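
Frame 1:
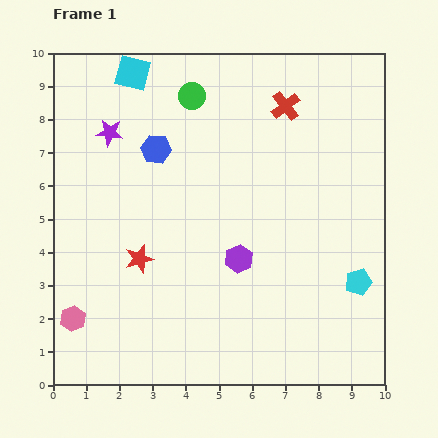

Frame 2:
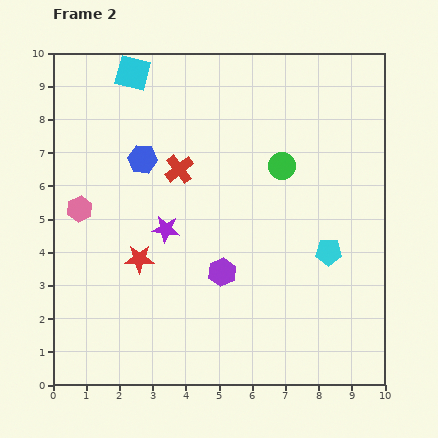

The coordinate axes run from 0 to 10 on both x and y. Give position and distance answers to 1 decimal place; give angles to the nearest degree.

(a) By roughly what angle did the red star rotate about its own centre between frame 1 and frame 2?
16° clockwise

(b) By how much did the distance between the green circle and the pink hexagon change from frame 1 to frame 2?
-1.4

Distance in frame 1: 7.6. Distance in frame 2: 6.2.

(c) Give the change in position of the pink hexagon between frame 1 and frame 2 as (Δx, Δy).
(0.2, 3.3)

The pink hexagon was at (0.6, 2.0) in frame 1 and (0.8, 5.3) in frame 2.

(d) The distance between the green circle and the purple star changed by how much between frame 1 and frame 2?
+1.3

Distance in frame 1: 2.7. Distance in frame 2: 4.0.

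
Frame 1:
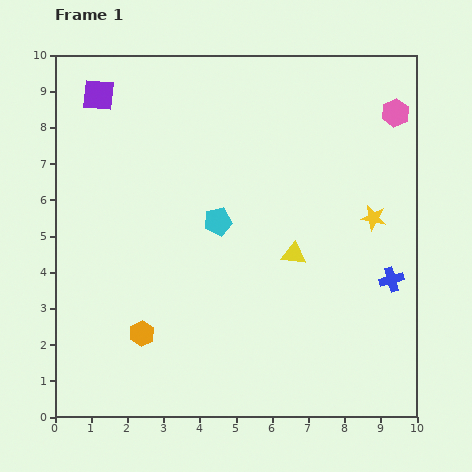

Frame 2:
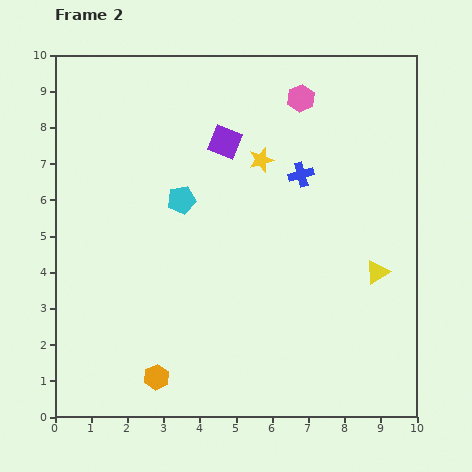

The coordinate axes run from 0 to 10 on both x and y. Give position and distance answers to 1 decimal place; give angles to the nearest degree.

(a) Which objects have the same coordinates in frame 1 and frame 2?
none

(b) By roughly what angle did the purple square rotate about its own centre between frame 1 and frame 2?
16° clockwise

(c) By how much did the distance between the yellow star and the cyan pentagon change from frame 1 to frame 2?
-1.8

Distance in frame 1: 4.3. Distance in frame 2: 2.5.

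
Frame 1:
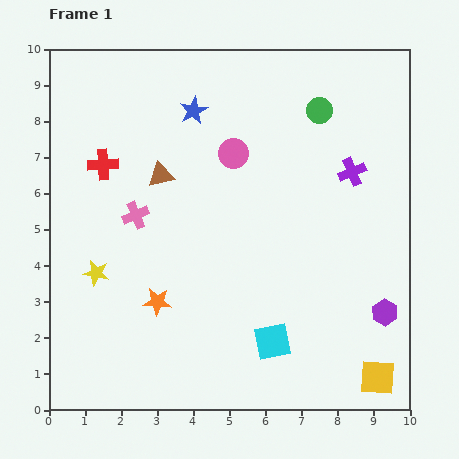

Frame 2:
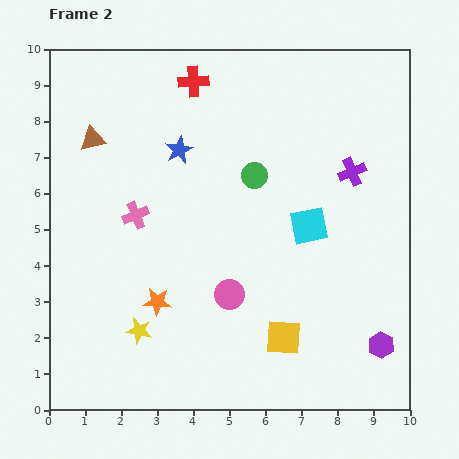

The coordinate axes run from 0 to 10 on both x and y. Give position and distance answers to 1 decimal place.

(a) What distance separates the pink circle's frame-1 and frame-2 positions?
3.9

The pink circle moved from (5.1, 7.1) to (5.0, 3.2), a distance of √(0.1² + 3.9²) ≈ 3.9.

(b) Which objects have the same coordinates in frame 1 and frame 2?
the pink cross, the orange star, the purple cross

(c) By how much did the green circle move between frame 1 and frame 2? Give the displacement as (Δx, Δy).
(-1.8, -1.8)

The green circle was at (7.5, 8.3) in frame 1 and (5.7, 6.5) in frame 2.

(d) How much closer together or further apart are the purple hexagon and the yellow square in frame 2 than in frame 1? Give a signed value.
+0.9

Distance in frame 1: 1.8. Distance in frame 2: 2.7.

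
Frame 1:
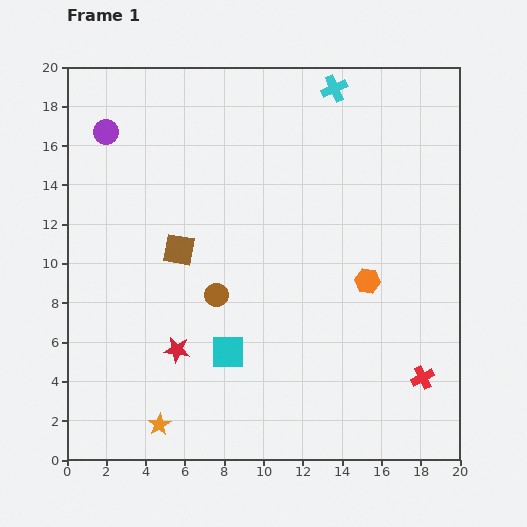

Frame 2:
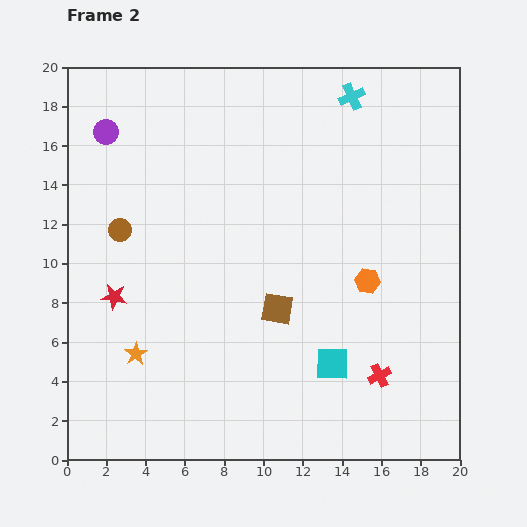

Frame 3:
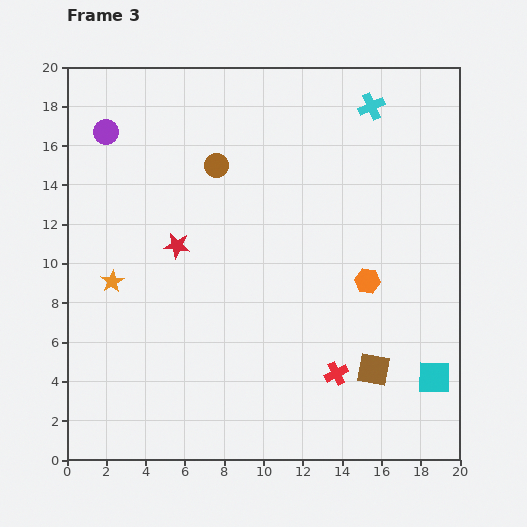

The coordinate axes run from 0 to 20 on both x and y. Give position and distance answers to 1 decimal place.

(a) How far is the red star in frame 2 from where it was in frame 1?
4.2

The red star moved from (5.6, 5.6) to (2.4, 8.3), a distance of √(3.2² + 2.7²) ≈ 4.2.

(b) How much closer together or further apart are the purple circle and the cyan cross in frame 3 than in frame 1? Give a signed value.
+1.8

Distance in frame 1: 11.8. Distance in frame 3: 13.6.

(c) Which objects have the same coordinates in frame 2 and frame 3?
the purple circle, the orange hexagon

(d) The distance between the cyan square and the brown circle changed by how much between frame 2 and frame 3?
+2.7

Distance in frame 2: 12.8. Distance in frame 3: 15.5.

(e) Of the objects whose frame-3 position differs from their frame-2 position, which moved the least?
the cyan cross

(moved 1.1)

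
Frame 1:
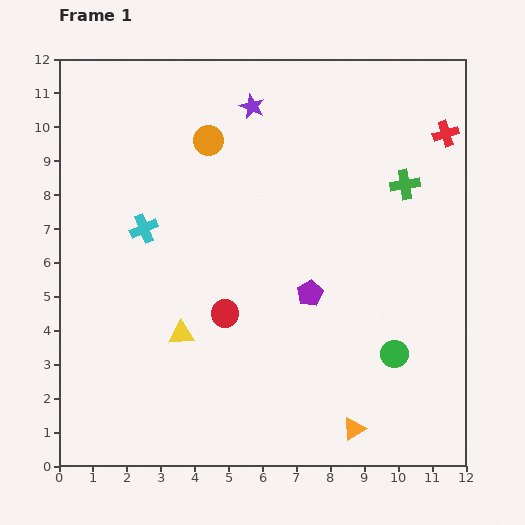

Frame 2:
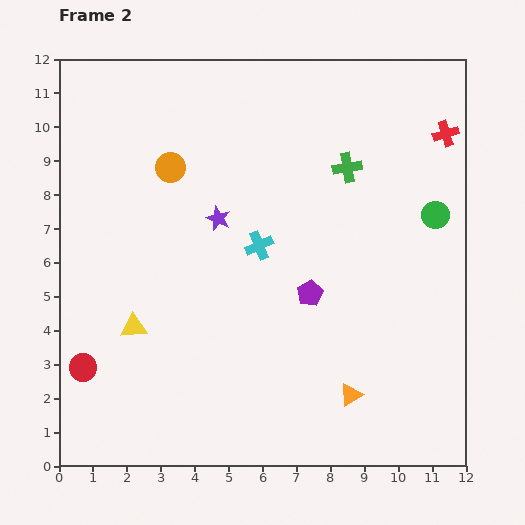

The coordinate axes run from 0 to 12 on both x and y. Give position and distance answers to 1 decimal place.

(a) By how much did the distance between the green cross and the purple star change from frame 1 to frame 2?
-1.0

Distance in frame 1: 5.1. Distance in frame 2: 4.1.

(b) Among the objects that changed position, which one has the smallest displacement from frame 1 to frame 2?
the orange triangle

(moved 1.0)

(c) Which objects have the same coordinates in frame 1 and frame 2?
the purple pentagon, the red cross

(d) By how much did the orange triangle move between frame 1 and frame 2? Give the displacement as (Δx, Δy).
(-0.1, 1.0)

The orange triangle was at (8.7, 1.1) in frame 1 and (8.6, 2.1) in frame 2.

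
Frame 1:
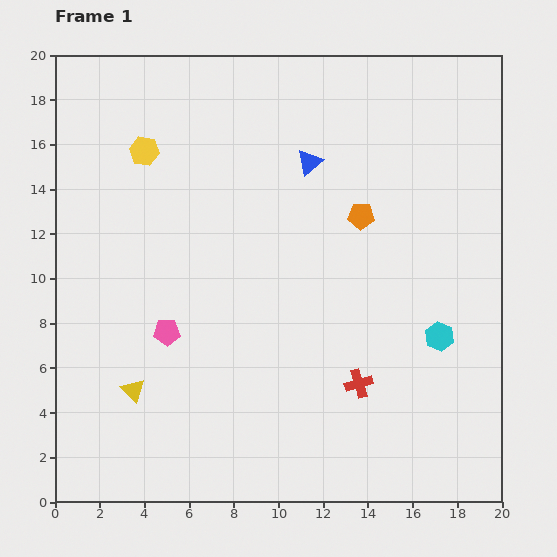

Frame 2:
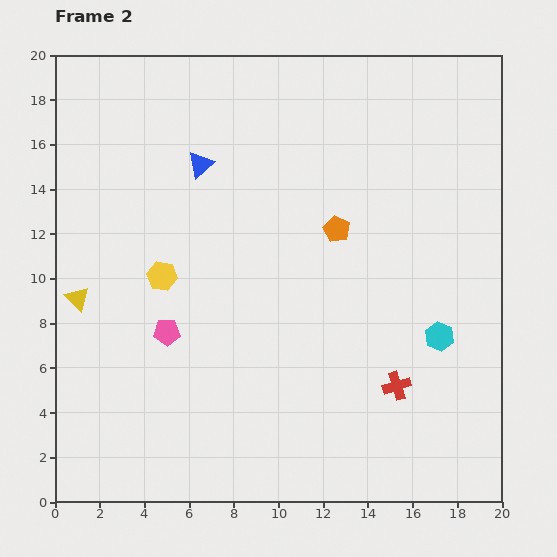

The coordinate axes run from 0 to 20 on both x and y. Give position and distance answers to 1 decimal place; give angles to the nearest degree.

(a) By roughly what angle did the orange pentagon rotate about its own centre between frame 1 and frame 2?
26° clockwise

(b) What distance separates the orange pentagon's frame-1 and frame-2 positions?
1.3

The orange pentagon moved from (13.7, 12.8) to (12.6, 12.2), a distance of √(1.1² + 0.6²) ≈ 1.3.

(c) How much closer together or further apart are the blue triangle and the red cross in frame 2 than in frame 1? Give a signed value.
+3.1

Distance in frame 1: 10.1. Distance in frame 2: 13.2.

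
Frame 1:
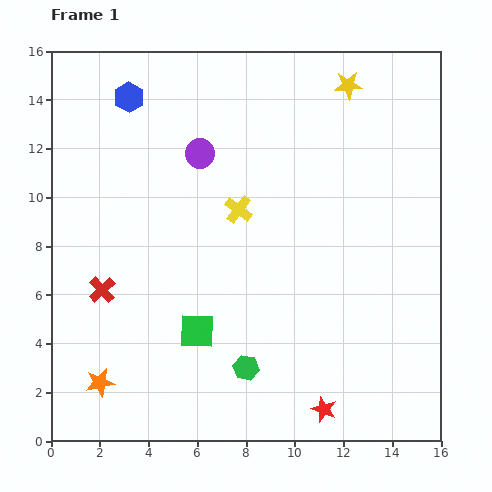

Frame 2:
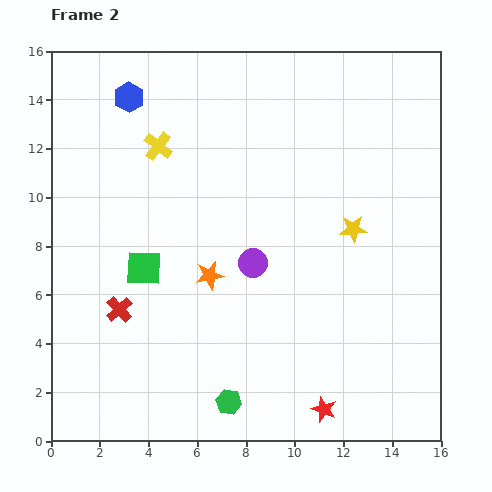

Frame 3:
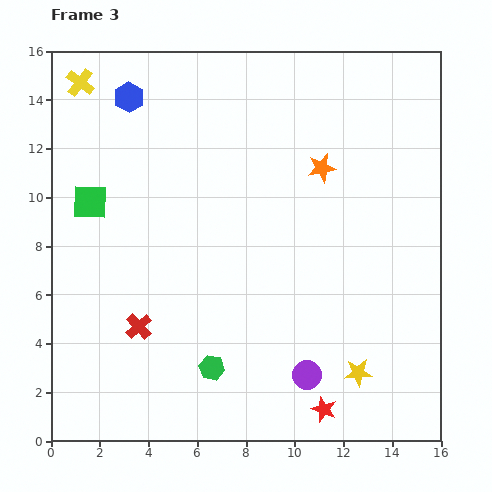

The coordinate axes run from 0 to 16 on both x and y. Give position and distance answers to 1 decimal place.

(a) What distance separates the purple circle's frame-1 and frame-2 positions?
5.0

The purple circle moved from (6.1, 11.8) to (8.3, 7.3), a distance of √(2.2² + 4.5²) ≈ 5.0.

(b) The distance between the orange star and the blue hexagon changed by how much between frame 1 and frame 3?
-3.4

Distance in frame 1: 11.8. Distance in frame 3: 8.4.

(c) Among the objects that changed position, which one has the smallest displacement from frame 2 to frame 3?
the red cross

(moved 1.1)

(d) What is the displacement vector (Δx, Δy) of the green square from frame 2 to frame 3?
(-2.2, 2.7)

The green square was at (3.8, 7.1) in frame 2 and (1.6, 9.8) in frame 3.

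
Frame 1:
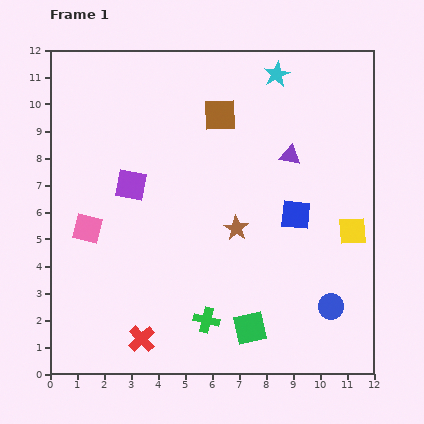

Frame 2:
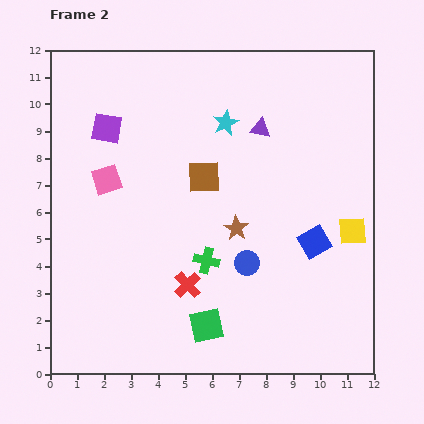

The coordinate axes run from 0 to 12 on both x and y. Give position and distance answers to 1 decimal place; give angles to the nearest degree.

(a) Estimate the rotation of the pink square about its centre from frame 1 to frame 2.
32° counter-clockwise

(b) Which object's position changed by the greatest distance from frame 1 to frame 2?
the blue circle

(moved 3.5; next 2.6)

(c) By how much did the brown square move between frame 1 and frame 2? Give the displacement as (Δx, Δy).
(-0.6, -2.3)

The brown square was at (6.3, 9.6) in frame 1 and (5.7, 7.3) in frame 2.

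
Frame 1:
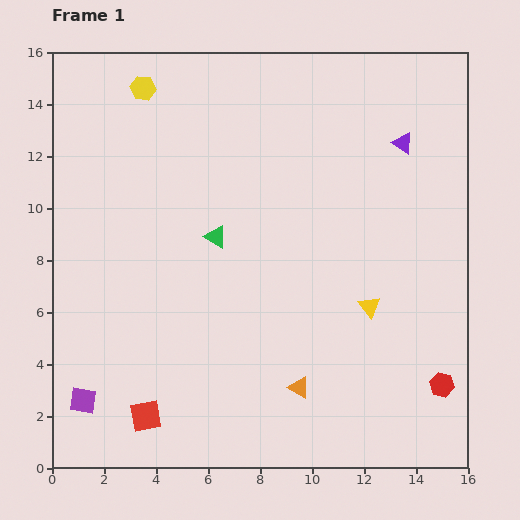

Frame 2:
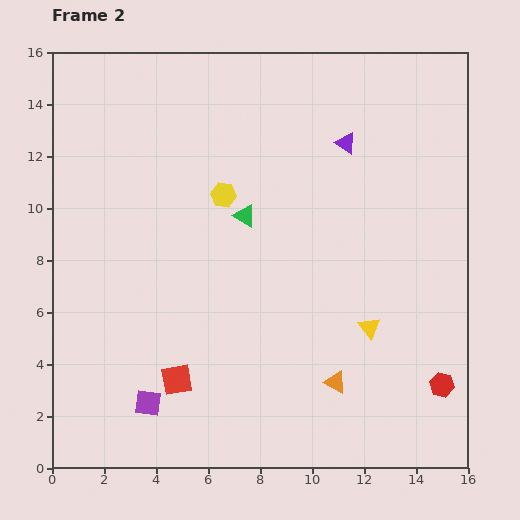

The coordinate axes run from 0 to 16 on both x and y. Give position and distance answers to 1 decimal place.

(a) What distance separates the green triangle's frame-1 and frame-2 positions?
1.4

The green triangle moved from (6.3, 8.9) to (7.4, 9.7), a distance of √(1.1² + 0.8²) ≈ 1.4.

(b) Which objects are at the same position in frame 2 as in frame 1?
the red hexagon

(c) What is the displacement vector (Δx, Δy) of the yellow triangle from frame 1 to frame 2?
(0.0, -0.8)

The yellow triangle was at (12.2, 6.2) in frame 1 and (12.2, 5.4) in frame 2.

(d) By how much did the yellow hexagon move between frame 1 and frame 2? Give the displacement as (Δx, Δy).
(3.1, -4.1)

The yellow hexagon was at (3.5, 14.6) in frame 1 and (6.6, 10.5) in frame 2.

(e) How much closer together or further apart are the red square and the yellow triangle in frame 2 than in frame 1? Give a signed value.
-1.9

Distance in frame 1: 9.6. Distance in frame 2: 7.7.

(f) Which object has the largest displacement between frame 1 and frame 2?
the yellow hexagon

(moved 5.1; next 2.5)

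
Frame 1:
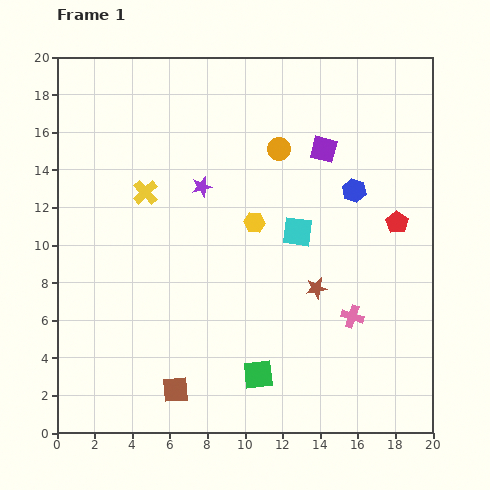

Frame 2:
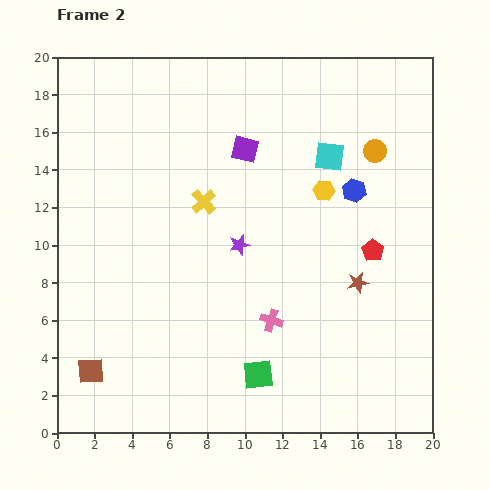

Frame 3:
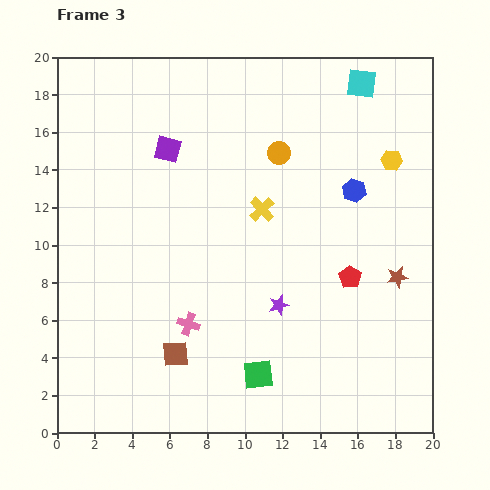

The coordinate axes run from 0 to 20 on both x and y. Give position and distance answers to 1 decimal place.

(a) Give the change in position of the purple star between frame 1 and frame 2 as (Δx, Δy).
(2.0, -3.1)

The purple star was at (7.7, 13.1) in frame 1 and (9.7, 10.0) in frame 2.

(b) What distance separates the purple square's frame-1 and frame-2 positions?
4.2

The purple square moved from (14.2, 15.1) to (10.0, 15.1), a distance of √(4.2² + 0.0²) ≈ 4.2.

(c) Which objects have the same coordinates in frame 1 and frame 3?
the blue hexagon, the green square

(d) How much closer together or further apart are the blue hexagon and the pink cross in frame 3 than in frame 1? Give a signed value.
+4.6

Distance in frame 1: 6.7. Distance in frame 3: 11.3.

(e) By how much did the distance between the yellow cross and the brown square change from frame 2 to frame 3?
-1.8

Distance in frame 2: 10.8. Distance in frame 3: 9.0.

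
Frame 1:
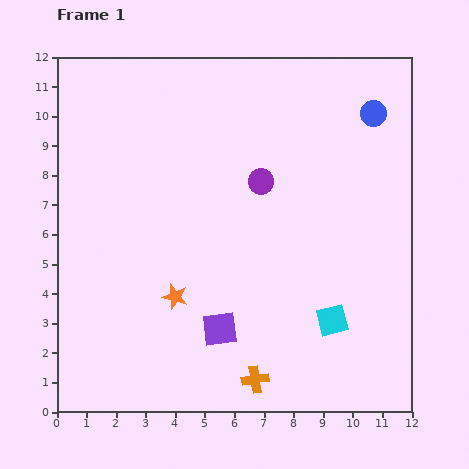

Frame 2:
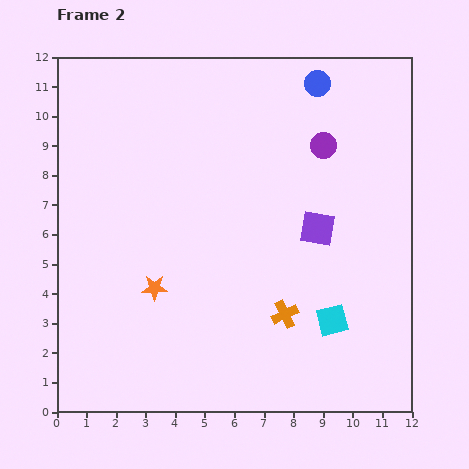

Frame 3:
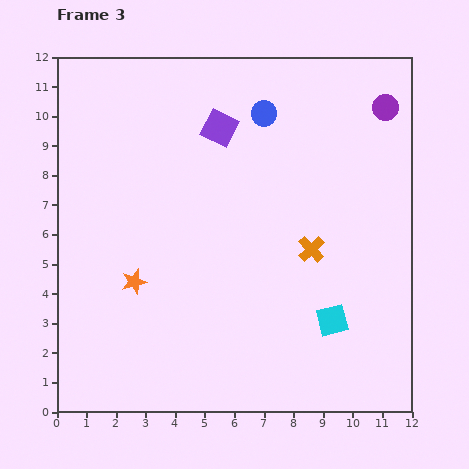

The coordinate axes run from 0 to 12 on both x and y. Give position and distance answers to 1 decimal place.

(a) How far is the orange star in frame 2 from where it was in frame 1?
0.8

The orange star moved from (4.0, 3.9) to (3.3, 4.2), a distance of √(0.7² + 0.3²) ≈ 0.8.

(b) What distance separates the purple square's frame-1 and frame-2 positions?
4.7

The purple square moved from (5.5, 2.8) to (8.8, 6.2), a distance of √(3.3² + 3.4²) ≈ 4.7.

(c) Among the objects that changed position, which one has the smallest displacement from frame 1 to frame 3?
the orange star

(moved 1.5)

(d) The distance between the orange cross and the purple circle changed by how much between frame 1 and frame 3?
-1.3

Distance in frame 1: 6.7. Distance in frame 3: 5.4.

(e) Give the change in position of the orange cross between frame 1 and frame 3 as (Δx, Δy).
(1.9, 4.4)

The orange cross was at (6.7, 1.1) in frame 1 and (8.6, 5.5) in frame 3.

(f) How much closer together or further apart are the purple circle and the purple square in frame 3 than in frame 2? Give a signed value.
+2.8

Distance in frame 2: 2.8. Distance in frame 3: 5.6.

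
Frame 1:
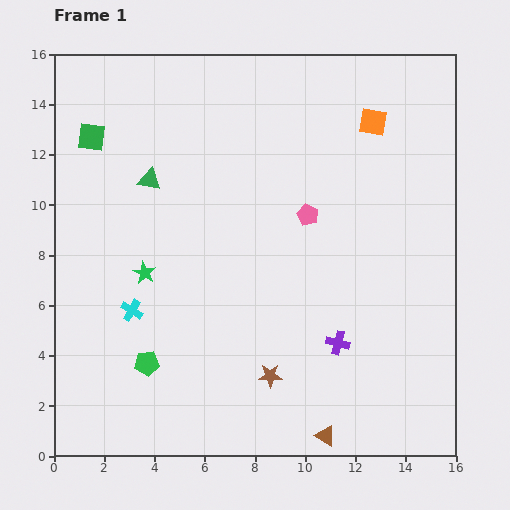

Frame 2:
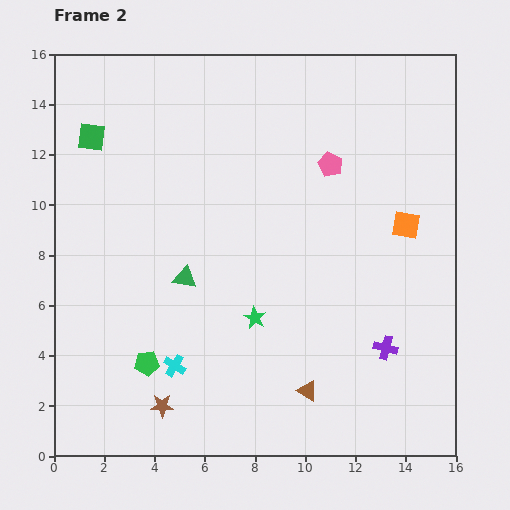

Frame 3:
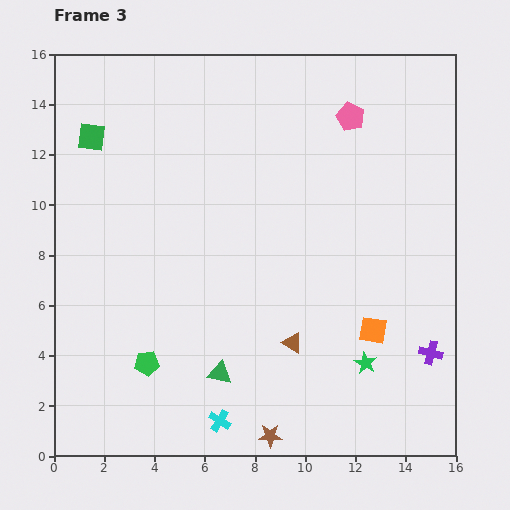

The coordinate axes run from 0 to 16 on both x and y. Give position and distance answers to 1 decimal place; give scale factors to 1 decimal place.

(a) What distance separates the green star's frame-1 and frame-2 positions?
4.8

The green star moved from (3.6, 7.3) to (8.0, 5.5), a distance of √(4.4² + 1.8²) ≈ 4.8.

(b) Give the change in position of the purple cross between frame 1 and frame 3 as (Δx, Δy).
(3.7, -0.4)

The purple cross was at (11.3, 4.5) in frame 1 and (15.0, 4.1) in frame 3.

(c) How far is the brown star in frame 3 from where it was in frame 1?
2.4

The brown star moved from (8.6, 3.2) to (8.6, 0.8), a distance of √(0.0² + 2.4²) ≈ 2.4.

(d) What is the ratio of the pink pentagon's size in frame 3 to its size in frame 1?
1.3×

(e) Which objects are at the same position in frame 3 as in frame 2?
the green pentagon, the green square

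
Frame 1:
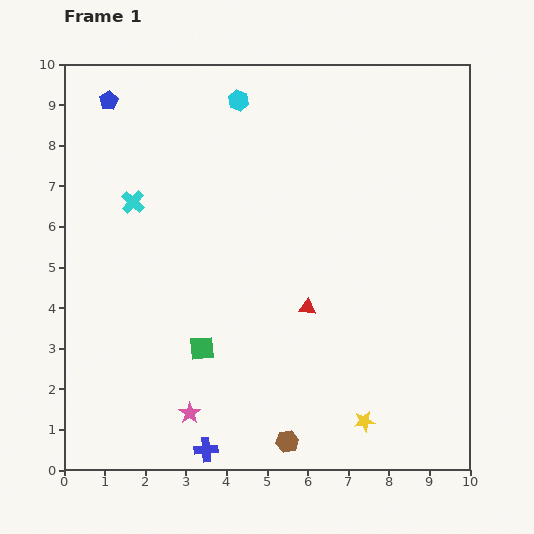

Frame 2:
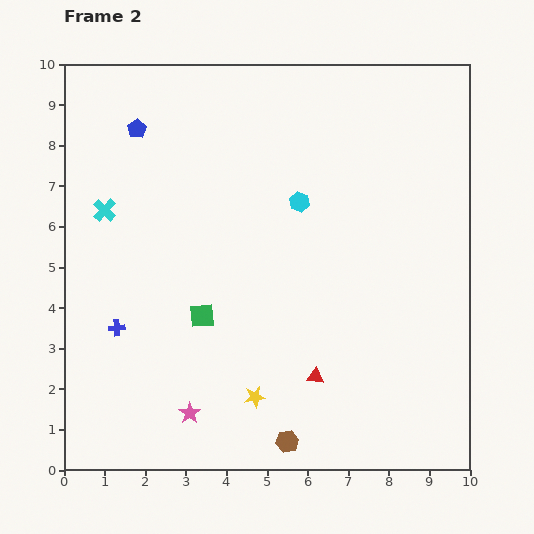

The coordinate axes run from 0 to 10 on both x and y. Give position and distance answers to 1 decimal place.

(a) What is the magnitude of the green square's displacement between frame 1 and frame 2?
0.8

The green square moved from (3.4, 3.0) to (3.4, 3.8), a distance of √(0.0² + 0.8²) ≈ 0.8.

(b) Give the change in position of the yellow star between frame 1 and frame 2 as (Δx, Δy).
(-2.7, 0.6)

The yellow star was at (7.4, 1.2) in frame 1 and (4.7, 1.8) in frame 2.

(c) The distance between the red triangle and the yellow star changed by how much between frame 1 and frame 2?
-1.5

Distance in frame 1: 3.1. Distance in frame 2: 1.6.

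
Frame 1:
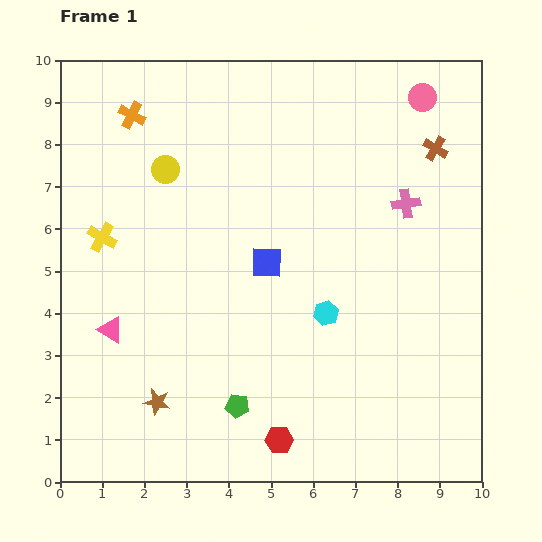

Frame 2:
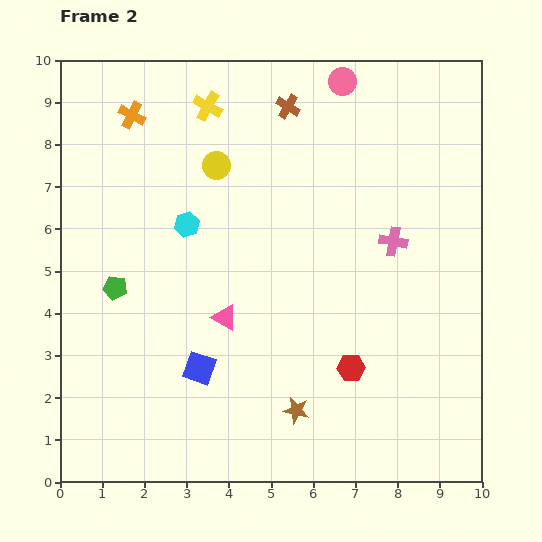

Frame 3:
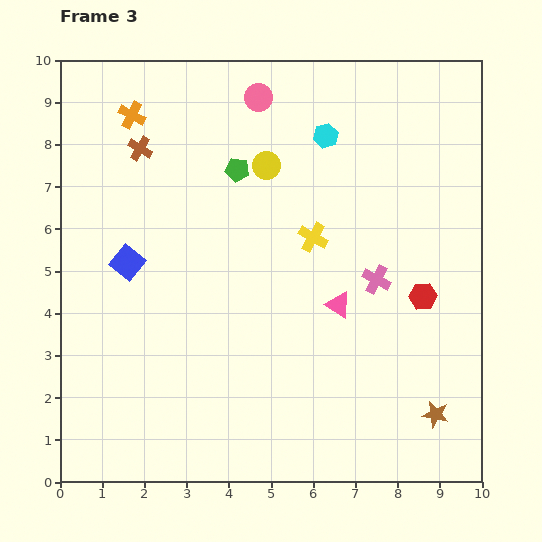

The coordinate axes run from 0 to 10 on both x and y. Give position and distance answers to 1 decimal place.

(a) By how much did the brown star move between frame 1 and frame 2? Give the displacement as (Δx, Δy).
(3.3, -0.2)

The brown star was at (2.3, 1.9) in frame 1 and (5.6, 1.7) in frame 2.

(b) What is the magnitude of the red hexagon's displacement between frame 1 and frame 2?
2.4

The red hexagon moved from (5.2, 1.0) to (6.9, 2.7), a distance of √(1.7² + 1.7²) ≈ 2.4.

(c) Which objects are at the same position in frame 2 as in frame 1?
the orange cross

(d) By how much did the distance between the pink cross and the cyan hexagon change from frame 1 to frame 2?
+1.7

Distance in frame 1: 3.2. Distance in frame 2: 4.9.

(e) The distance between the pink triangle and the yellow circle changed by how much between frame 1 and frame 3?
-0.3

Distance in frame 1: 4.0. Distance in frame 3: 3.7.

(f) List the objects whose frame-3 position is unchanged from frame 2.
the orange cross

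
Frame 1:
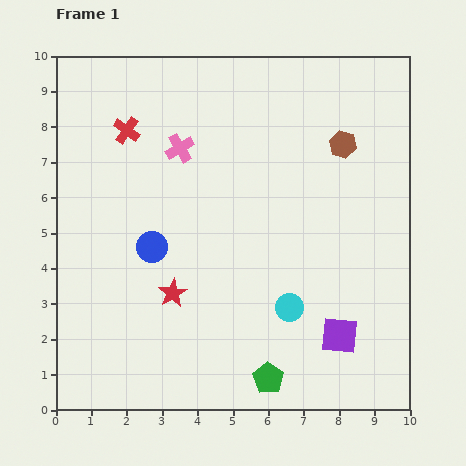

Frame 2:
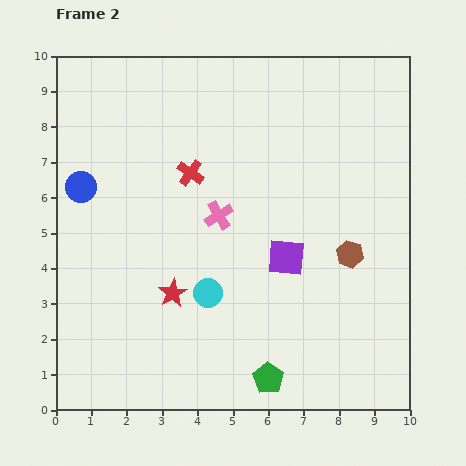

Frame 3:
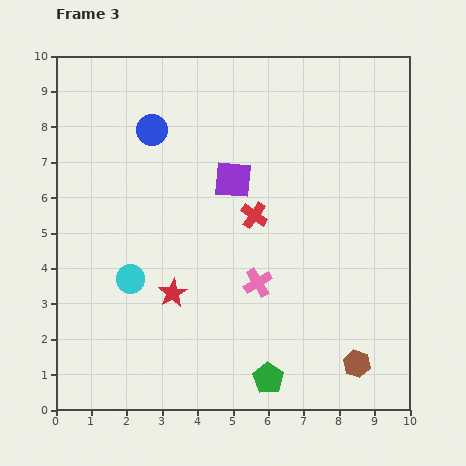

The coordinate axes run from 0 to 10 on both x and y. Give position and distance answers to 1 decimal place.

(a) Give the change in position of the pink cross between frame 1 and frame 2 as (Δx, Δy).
(1.1, -1.9)

The pink cross was at (3.5, 7.4) in frame 1 and (4.6, 5.5) in frame 2.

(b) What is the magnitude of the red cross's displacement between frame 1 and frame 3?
4.3

The red cross moved from (2.0, 7.9) to (5.6, 5.5), a distance of √(3.6² + 2.4²) ≈ 4.3.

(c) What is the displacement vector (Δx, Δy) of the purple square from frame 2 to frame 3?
(-1.5, 2.2)

The purple square was at (6.5, 4.3) in frame 2 and (5.0, 6.5) in frame 3.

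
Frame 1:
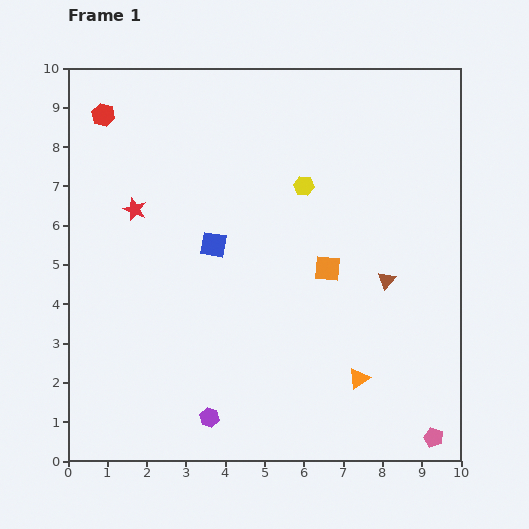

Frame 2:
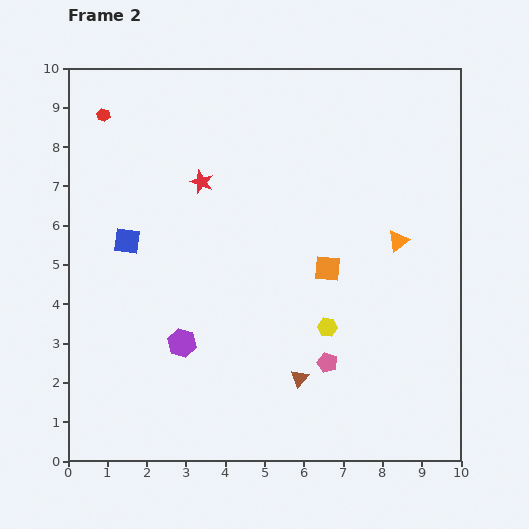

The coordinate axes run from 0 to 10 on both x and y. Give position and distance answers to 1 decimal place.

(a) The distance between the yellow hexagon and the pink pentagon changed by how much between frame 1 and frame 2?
-6.3

Distance in frame 1: 7.2. Distance in frame 2: 0.9.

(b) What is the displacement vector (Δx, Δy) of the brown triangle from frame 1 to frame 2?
(-2.2, -2.5)

The brown triangle was at (8.1, 4.6) in frame 1 and (5.9, 2.1) in frame 2.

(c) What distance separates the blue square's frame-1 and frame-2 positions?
2.2

The blue square moved from (3.7, 5.5) to (1.5, 5.6), a distance of √(2.2² + 0.1²) ≈ 2.2.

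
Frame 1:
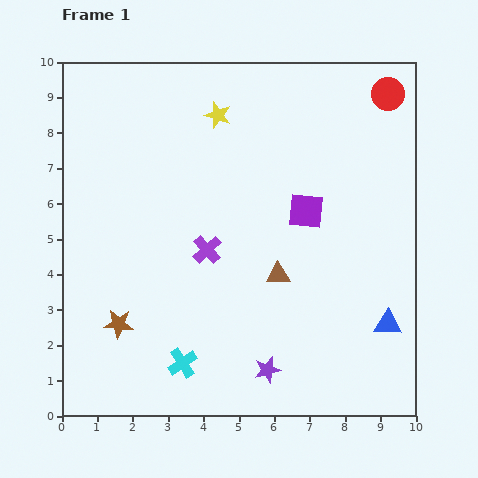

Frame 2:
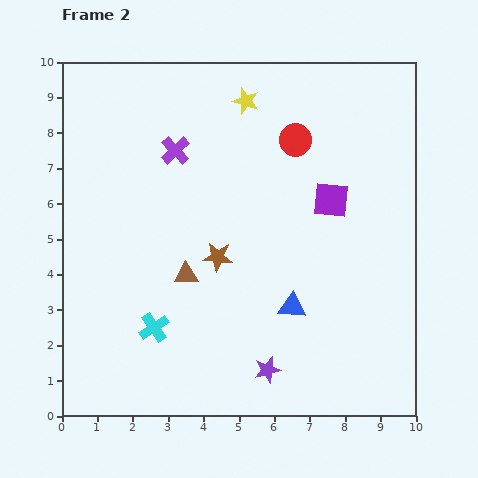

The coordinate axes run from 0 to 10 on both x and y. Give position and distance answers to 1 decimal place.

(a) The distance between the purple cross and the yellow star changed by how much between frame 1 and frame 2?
-1.4

Distance in frame 1: 3.8. Distance in frame 2: 2.4.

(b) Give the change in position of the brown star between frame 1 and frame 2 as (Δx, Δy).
(2.8, 1.9)

The brown star was at (1.6, 2.6) in frame 1 and (4.4, 4.5) in frame 2.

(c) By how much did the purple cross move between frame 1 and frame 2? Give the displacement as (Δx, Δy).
(-0.9, 2.8)

The purple cross was at (4.1, 4.7) in frame 1 and (3.2, 7.5) in frame 2.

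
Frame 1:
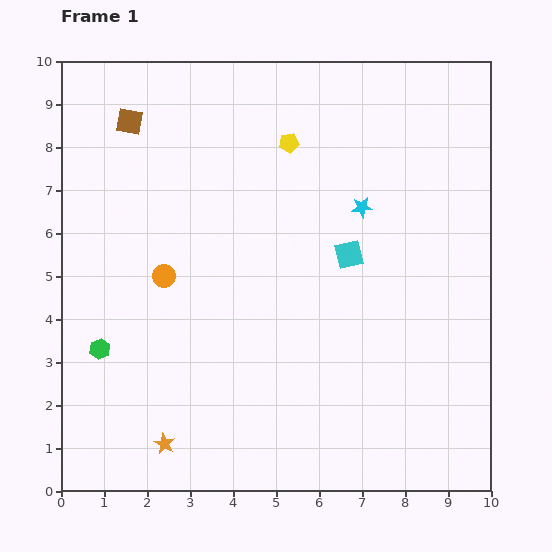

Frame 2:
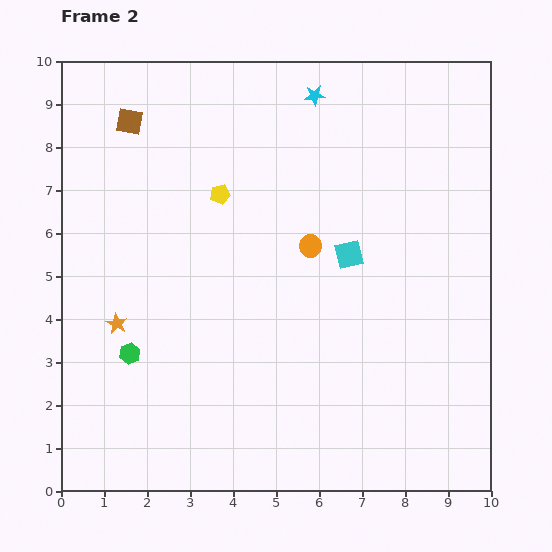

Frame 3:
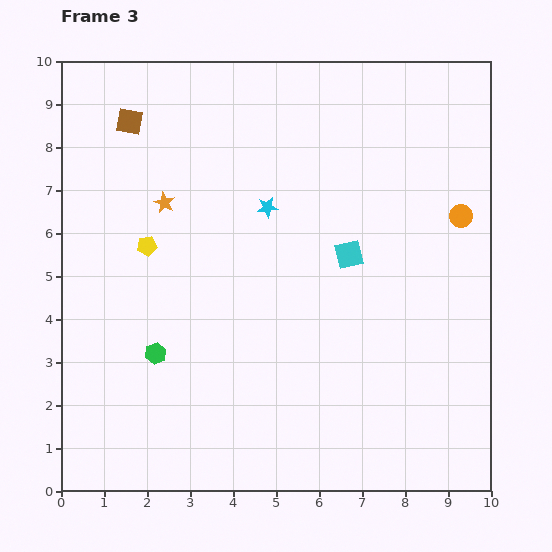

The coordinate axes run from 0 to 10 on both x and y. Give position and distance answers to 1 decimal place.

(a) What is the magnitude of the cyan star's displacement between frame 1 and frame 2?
2.8

The cyan star moved from (7.0, 6.6) to (5.9, 9.2), a distance of √(1.1² + 2.6²) ≈ 2.8.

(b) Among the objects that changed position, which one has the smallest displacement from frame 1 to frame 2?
the green hexagon

(moved 0.7)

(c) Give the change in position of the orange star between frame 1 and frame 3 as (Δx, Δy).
(0.0, 5.6)

The orange star was at (2.4, 1.1) in frame 1 and (2.4, 6.7) in frame 3.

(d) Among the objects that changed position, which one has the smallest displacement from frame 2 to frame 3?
the green hexagon

(moved 0.6)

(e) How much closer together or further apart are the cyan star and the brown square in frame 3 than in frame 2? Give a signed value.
-0.5

Distance in frame 2: 4.3. Distance in frame 3: 3.8.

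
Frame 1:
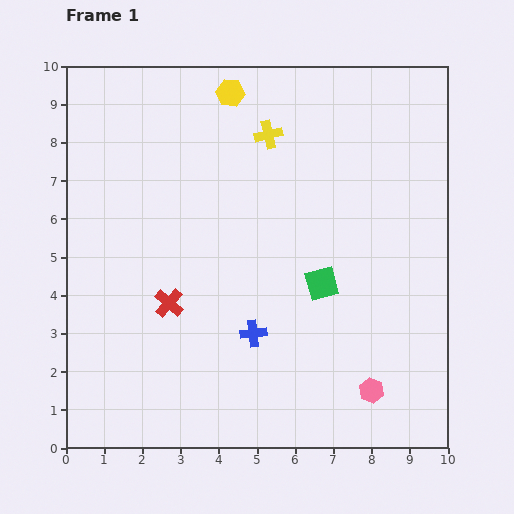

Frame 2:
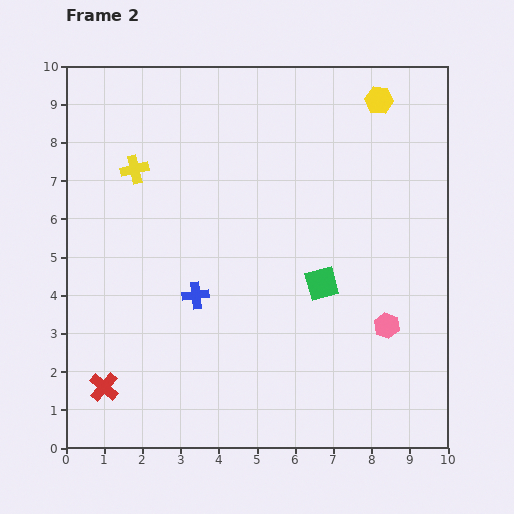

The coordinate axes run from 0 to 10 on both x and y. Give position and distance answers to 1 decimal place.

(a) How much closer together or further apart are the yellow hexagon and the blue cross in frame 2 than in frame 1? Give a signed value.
+0.7

Distance in frame 1: 6.3. Distance in frame 2: 7.0.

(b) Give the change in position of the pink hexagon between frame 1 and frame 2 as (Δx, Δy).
(0.4, 1.7)

The pink hexagon was at (8.0, 1.5) in frame 1 and (8.4, 3.2) in frame 2.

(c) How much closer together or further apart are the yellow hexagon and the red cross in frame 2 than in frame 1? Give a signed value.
+4.7

Distance in frame 1: 5.7. Distance in frame 2: 10.4.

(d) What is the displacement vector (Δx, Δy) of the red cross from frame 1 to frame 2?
(-1.7, -2.2)

The red cross was at (2.7, 3.8) in frame 1 and (1.0, 1.6) in frame 2.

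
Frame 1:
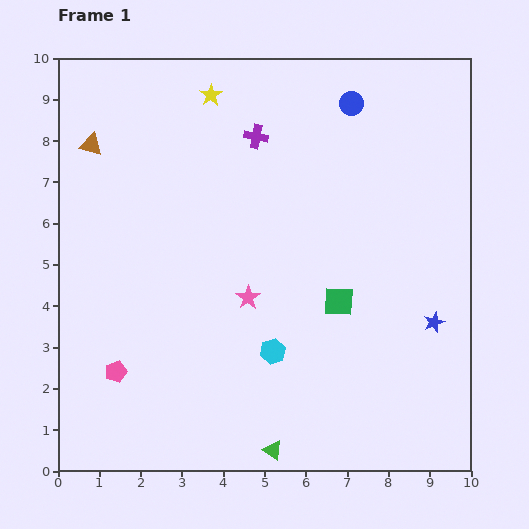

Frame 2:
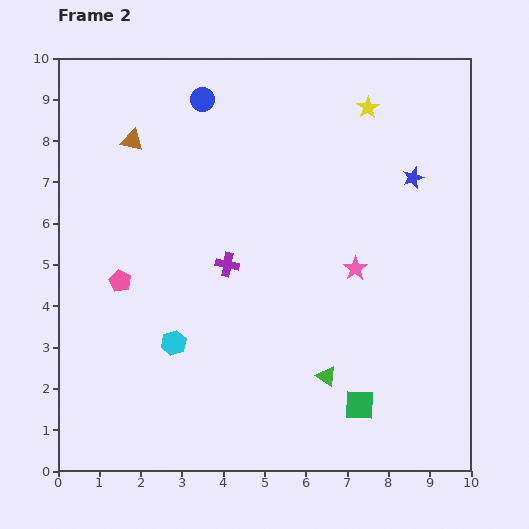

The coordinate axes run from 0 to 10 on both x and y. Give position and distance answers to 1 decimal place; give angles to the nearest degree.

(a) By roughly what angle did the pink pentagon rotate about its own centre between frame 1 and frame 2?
26° counter-clockwise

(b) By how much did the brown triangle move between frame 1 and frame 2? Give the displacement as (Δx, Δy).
(1.0, 0.1)

The brown triangle was at (0.8, 7.9) in frame 1 and (1.8, 8.0) in frame 2.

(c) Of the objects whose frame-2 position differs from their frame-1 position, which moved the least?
the brown triangle

(moved 1.0)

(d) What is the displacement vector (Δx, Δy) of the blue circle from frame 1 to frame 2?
(-3.6, 0.1)

The blue circle was at (7.1, 8.9) in frame 1 and (3.5, 9.0) in frame 2.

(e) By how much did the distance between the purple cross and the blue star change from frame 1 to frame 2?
-1.2

Distance in frame 1: 6.2. Distance in frame 2: 5.0.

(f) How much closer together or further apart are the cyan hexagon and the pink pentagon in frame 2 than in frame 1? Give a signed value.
-1.8

Distance in frame 1: 3.8. Distance in frame 2: 2.0.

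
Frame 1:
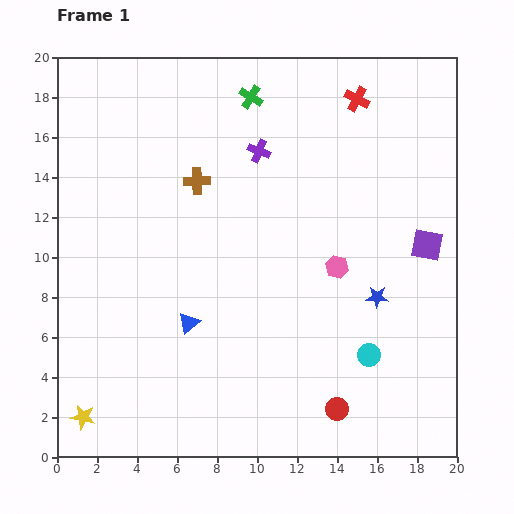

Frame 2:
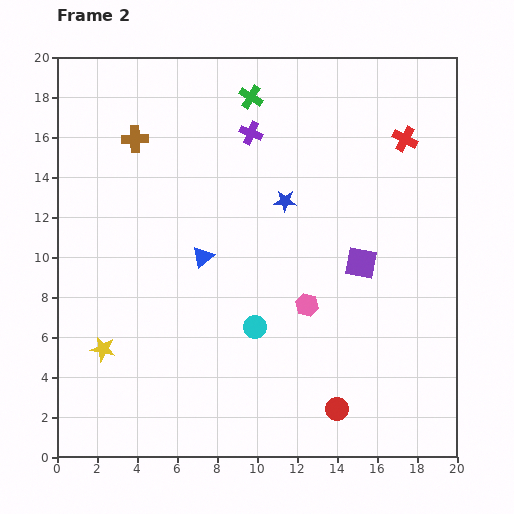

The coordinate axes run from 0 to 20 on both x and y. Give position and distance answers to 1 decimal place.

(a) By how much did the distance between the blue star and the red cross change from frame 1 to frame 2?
-3.2

Distance in frame 1: 10.0. Distance in frame 2: 6.8.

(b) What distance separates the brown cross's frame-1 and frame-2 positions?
3.7

The brown cross moved from (7.0, 13.8) to (3.9, 15.9), a distance of √(3.1² + 2.1²) ≈ 3.7.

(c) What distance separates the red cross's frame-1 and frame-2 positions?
3.1

The red cross moved from (15.0, 17.9) to (17.4, 15.9), a distance of √(2.4² + 2.0²) ≈ 3.1.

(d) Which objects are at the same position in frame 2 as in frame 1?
the green cross, the red circle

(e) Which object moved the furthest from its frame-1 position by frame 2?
the blue star

(moved 6.6; next 5.9)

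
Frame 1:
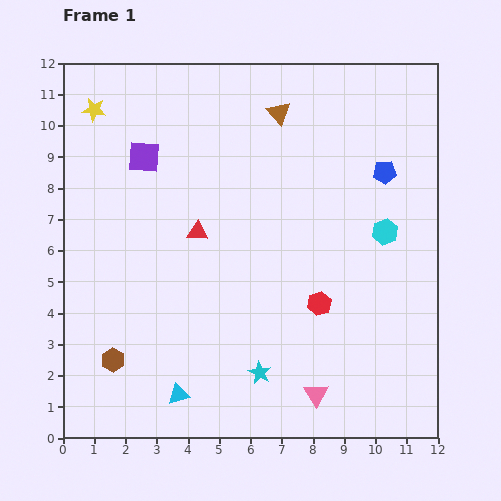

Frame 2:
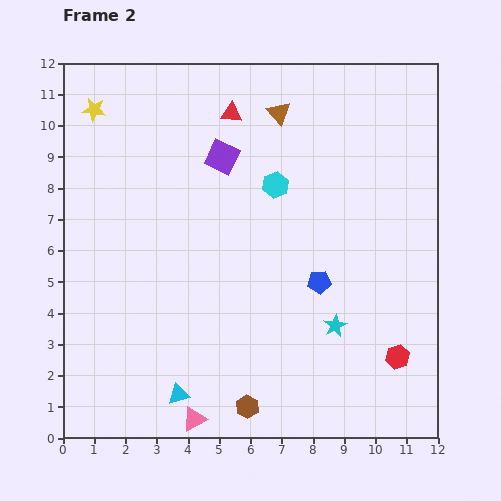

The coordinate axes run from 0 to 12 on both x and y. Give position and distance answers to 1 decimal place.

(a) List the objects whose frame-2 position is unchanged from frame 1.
the yellow star, the cyan triangle, the brown triangle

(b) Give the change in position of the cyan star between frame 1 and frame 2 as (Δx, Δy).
(2.4, 1.5)

The cyan star was at (6.3, 2.1) in frame 1 and (8.7, 3.6) in frame 2.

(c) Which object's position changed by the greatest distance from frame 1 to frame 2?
the brown hexagon

(moved 4.6; next 4.1)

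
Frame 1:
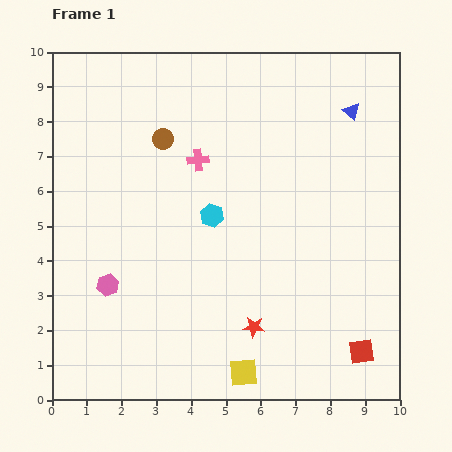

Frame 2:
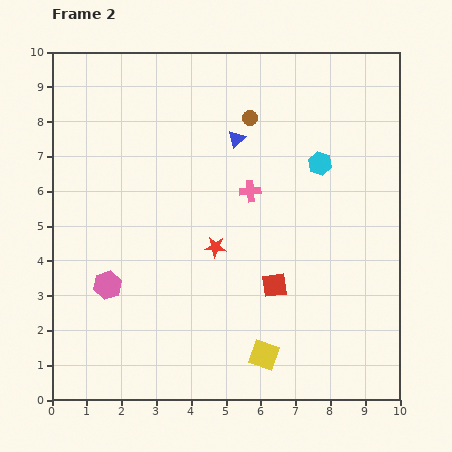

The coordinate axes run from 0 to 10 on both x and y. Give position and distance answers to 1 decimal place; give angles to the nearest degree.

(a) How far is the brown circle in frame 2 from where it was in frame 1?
2.6

The brown circle moved from (3.2, 7.5) to (5.7, 8.1), a distance of √(2.5² + 0.6²) ≈ 2.6.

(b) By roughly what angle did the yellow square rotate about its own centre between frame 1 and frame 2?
24° clockwise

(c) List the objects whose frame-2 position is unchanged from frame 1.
the pink hexagon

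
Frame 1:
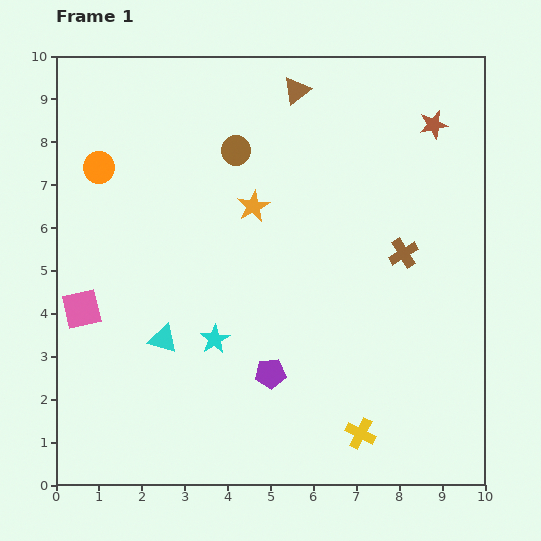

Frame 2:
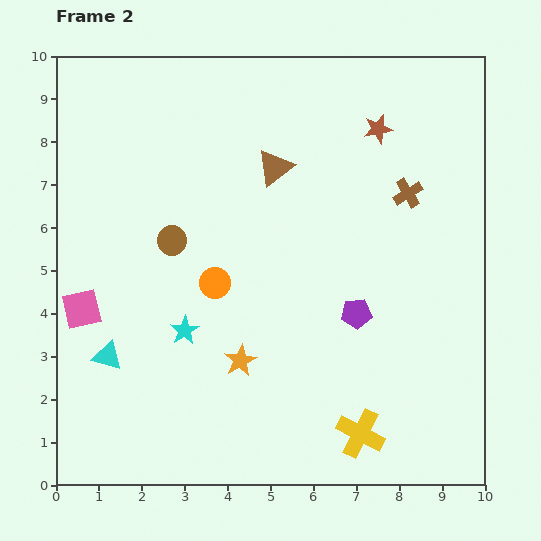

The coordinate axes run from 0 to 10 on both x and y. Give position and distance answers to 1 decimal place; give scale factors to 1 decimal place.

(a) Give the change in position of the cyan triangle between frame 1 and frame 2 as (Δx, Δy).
(-1.3, -0.4)

The cyan triangle was at (2.5, 3.4) in frame 1 and (1.2, 3.0) in frame 2.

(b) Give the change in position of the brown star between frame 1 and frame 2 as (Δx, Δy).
(-1.3, -0.1)

The brown star was at (8.8, 8.4) in frame 1 and (7.5, 8.3) in frame 2.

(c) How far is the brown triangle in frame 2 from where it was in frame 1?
1.9

The brown triangle moved from (5.6, 9.2) to (5.1, 7.4), a distance of √(0.5² + 1.8²) ≈ 1.9.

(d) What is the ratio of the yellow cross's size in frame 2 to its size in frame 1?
1.6×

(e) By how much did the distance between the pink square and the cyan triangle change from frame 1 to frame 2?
-0.7

Distance in frame 1: 2.0. Distance in frame 2: 1.3.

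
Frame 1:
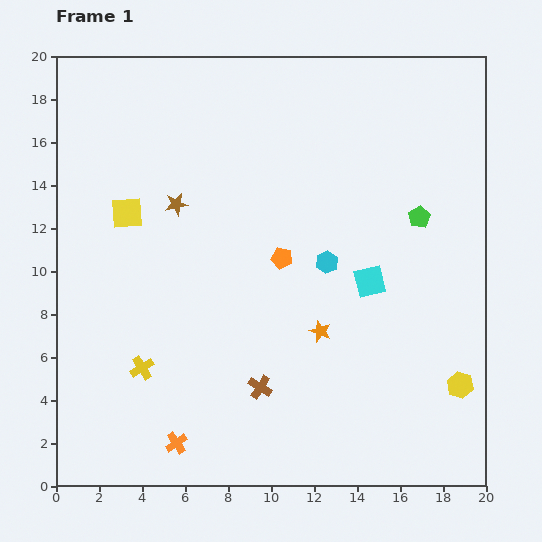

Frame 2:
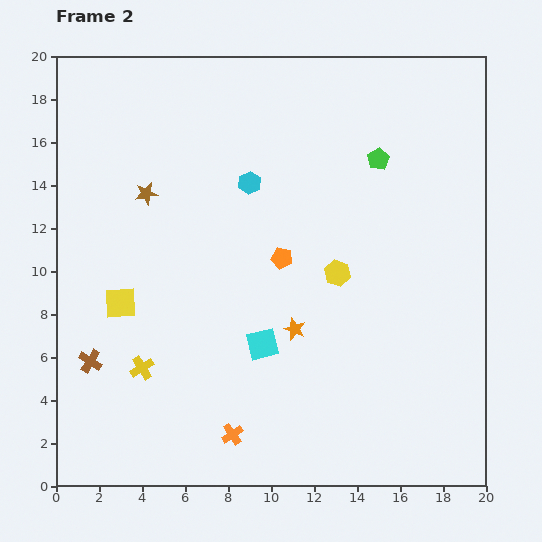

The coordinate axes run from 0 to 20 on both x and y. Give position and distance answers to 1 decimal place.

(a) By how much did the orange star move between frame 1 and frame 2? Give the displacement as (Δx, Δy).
(-1.2, 0.1)

The orange star was at (12.3, 7.2) in frame 1 and (11.1, 7.3) in frame 2.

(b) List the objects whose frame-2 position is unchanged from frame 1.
the yellow cross, the orange pentagon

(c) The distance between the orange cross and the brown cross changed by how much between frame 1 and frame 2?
+2.7

Distance in frame 1: 4.7. Distance in frame 2: 7.4.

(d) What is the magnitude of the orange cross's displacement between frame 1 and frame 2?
2.6

The orange cross moved from (5.6, 2.0) to (8.2, 2.4), a distance of √(2.6² + 0.4²) ≈ 2.6.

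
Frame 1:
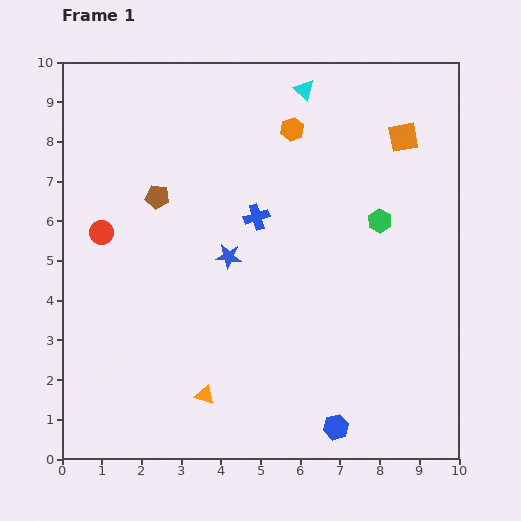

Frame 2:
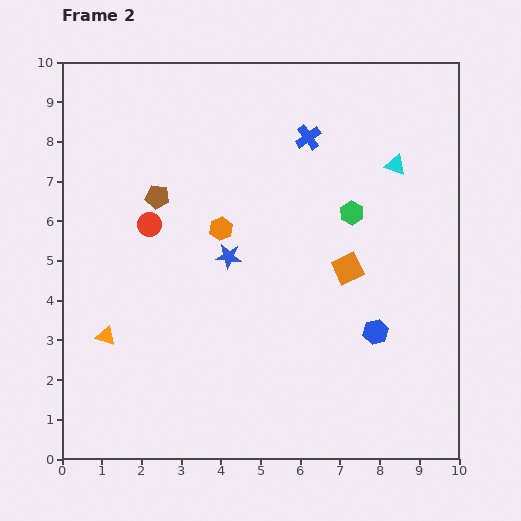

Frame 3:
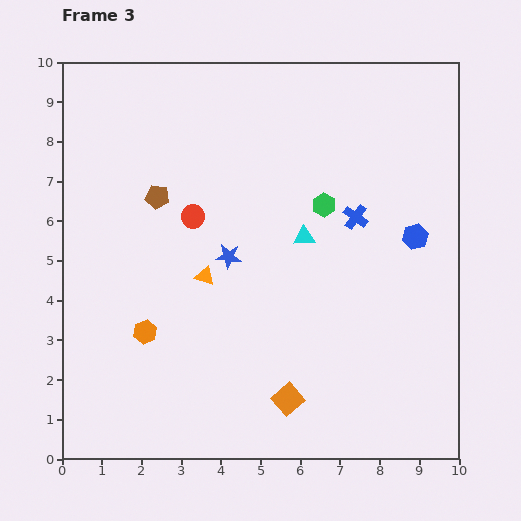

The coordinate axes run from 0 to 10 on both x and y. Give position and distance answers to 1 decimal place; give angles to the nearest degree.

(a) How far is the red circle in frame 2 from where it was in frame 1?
1.2

The red circle moved from (1.0, 5.7) to (2.2, 5.9), a distance of √(1.2² + 0.2²) ≈ 1.2.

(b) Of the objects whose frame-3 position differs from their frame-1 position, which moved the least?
the green hexagon

(moved 1.5)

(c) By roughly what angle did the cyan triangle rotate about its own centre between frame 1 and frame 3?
45° counter-clockwise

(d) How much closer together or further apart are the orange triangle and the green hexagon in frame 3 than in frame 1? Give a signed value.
-2.7

Distance in frame 1: 6.2. Distance in frame 3: 3.5.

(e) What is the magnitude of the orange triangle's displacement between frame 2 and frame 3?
2.9

The orange triangle moved from (1.1, 3.1) to (3.6, 4.6), a distance of √(2.5² + 1.5²) ≈ 2.9.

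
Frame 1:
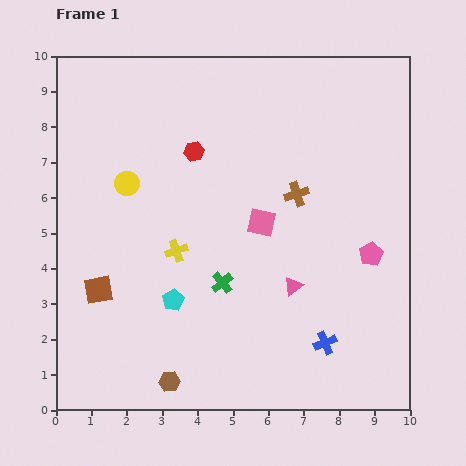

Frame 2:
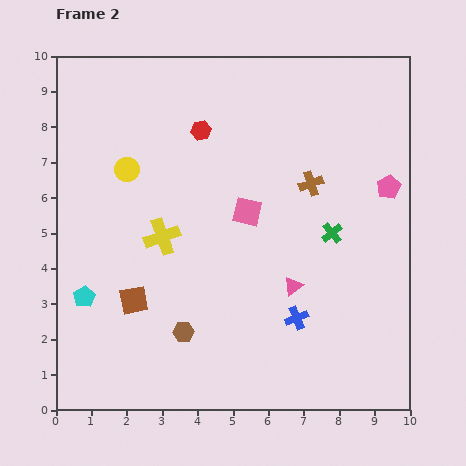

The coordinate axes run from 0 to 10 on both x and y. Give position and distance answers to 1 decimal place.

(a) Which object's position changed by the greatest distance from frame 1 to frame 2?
the green cross

(moved 3.4; next 2.5)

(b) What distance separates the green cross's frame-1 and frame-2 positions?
3.4

The green cross moved from (4.7, 3.6) to (7.8, 5.0), a distance of √(3.1² + 1.4²) ≈ 3.4.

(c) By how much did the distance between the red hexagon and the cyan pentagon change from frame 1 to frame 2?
+1.5

Distance in frame 1: 4.2. Distance in frame 2: 5.7.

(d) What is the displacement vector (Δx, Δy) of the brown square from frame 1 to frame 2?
(1.0, -0.3)

The brown square was at (1.2, 3.4) in frame 1 and (2.2, 3.1) in frame 2.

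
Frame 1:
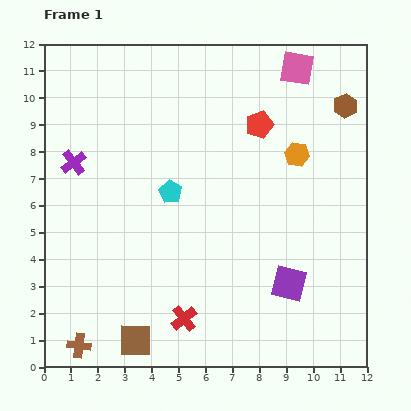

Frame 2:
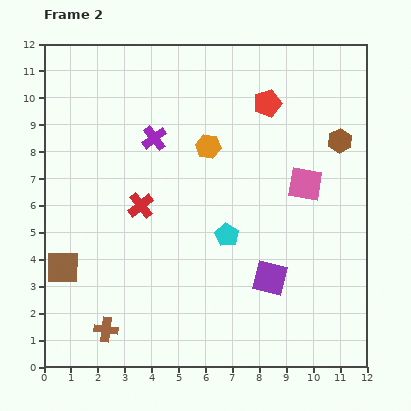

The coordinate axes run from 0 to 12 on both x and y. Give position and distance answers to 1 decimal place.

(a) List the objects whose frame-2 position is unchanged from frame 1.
none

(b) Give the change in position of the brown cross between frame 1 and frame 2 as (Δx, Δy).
(1.0, 0.6)

The brown cross was at (1.3, 0.8) in frame 1 and (2.3, 1.4) in frame 2.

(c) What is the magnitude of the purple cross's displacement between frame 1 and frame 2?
3.1

The purple cross moved from (1.1, 7.6) to (4.1, 8.5), a distance of √(3.0² + 0.9²) ≈ 3.1.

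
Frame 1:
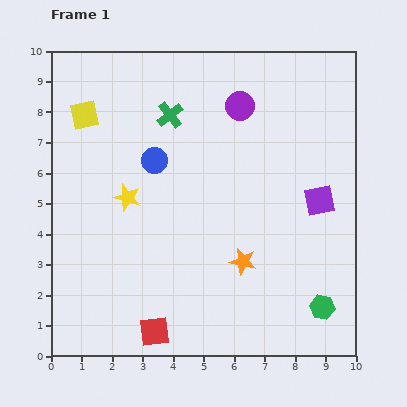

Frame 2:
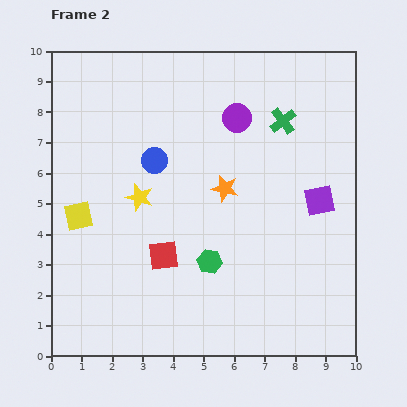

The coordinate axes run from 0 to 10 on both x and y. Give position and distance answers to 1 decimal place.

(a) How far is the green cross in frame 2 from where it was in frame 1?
3.7

The green cross moved from (3.9, 7.9) to (7.6, 7.7), a distance of √(3.7² + 0.2²) ≈ 3.7.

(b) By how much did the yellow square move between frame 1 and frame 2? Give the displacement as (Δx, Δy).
(-0.2, -3.3)

The yellow square was at (1.1, 7.9) in frame 1 and (0.9, 4.6) in frame 2.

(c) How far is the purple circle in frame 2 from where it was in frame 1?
0.4

The purple circle moved from (6.2, 8.2) to (6.1, 7.8), a distance of √(0.1² + 0.4²) ≈ 0.4.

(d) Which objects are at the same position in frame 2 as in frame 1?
the blue circle, the purple square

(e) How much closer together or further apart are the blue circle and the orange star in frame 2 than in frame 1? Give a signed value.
-1.9

Distance in frame 1: 4.4. Distance in frame 2: 2.5.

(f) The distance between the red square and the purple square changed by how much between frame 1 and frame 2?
-1.5

Distance in frame 1: 6.9. Distance in frame 2: 5.4.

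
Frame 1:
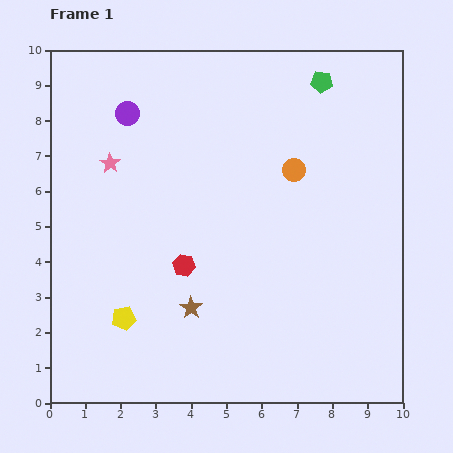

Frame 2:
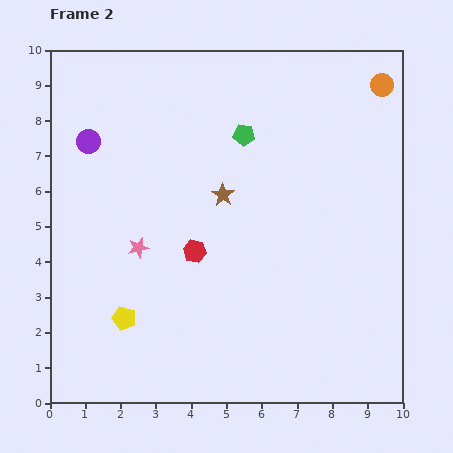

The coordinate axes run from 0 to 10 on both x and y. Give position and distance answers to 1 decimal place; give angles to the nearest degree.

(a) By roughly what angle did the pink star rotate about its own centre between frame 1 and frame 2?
26° clockwise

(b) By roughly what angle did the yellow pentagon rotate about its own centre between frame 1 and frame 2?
25° clockwise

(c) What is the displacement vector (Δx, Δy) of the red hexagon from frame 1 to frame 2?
(0.3, 0.4)

The red hexagon was at (3.8, 3.9) in frame 1 and (4.1, 4.3) in frame 2.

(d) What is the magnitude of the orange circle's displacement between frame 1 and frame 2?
3.5

The orange circle moved from (6.9, 6.6) to (9.4, 9.0), a distance of √(2.5² + 2.4²) ≈ 3.5.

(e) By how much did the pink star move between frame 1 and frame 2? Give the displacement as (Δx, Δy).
(0.8, -2.4)

The pink star was at (1.7, 6.8) in frame 1 and (2.5, 4.4) in frame 2.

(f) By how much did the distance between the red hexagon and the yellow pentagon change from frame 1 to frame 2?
+0.5

Distance in frame 1: 2.3. Distance in frame 2: 2.8.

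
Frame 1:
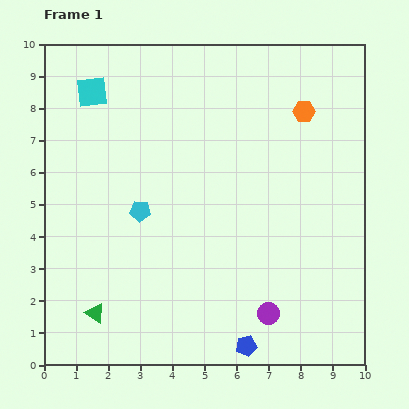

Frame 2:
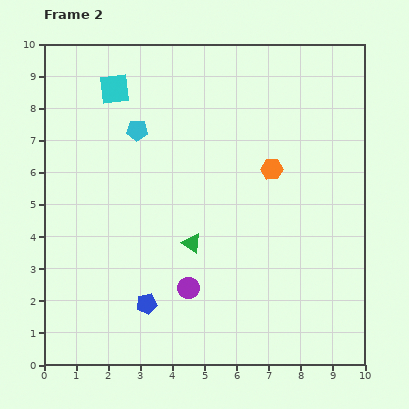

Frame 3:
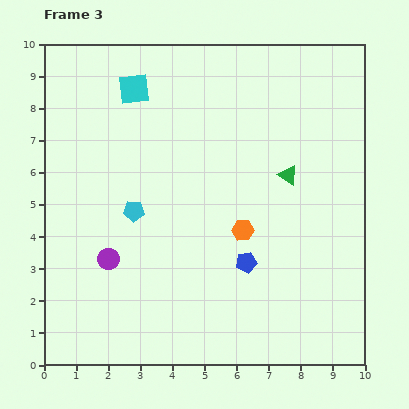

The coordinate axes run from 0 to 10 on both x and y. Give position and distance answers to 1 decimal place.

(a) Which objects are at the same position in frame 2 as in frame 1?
none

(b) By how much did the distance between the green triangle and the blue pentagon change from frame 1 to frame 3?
-1.8

Distance in frame 1: 4.8. Distance in frame 3: 3.0.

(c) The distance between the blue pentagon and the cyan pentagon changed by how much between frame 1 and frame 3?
-1.5

Distance in frame 1: 5.3. Distance in frame 3: 3.8.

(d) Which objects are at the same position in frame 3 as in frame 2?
none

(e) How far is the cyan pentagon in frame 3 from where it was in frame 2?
2.5

The cyan pentagon moved from (2.9, 7.3) to (2.8, 4.8), a distance of √(0.1² + 2.5²) ≈ 2.5.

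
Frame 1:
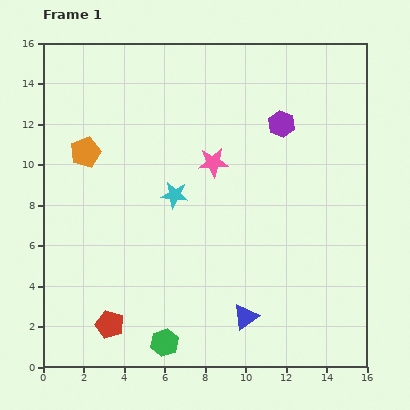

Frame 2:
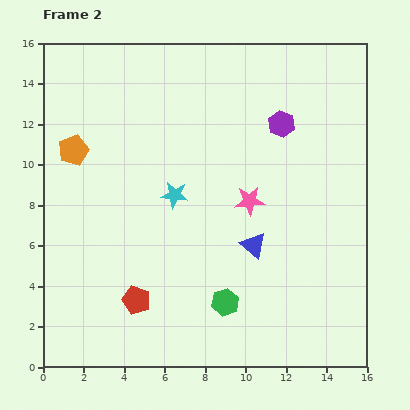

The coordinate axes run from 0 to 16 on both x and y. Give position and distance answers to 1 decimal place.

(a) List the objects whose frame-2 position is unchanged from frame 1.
the purple hexagon, the cyan star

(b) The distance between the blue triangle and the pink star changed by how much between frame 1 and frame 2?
-5.6

Distance in frame 1: 7.8. Distance in frame 2: 2.2.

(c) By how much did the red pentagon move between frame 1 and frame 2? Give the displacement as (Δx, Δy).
(1.3, 1.2)

The red pentagon was at (3.3, 2.1) in frame 1 and (4.6, 3.3) in frame 2.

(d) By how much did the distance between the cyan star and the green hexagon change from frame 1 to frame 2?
-1.4

Distance in frame 1: 7.3. Distance in frame 2: 5.9.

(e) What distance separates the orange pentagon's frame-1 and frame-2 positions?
0.6

The orange pentagon moved from (2.1, 10.6) to (1.5, 10.7), a distance of √(0.6² + 0.1²) ≈ 0.6.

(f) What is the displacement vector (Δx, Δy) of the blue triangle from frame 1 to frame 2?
(0.4, 3.5)

The blue triangle was at (10.0, 2.5) in frame 1 and (10.4, 6.0) in frame 2.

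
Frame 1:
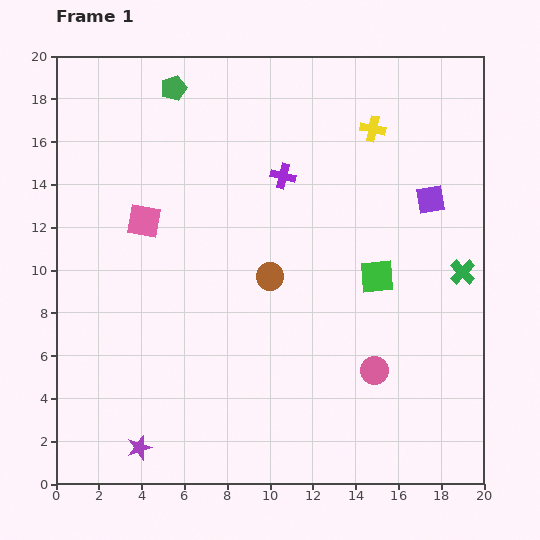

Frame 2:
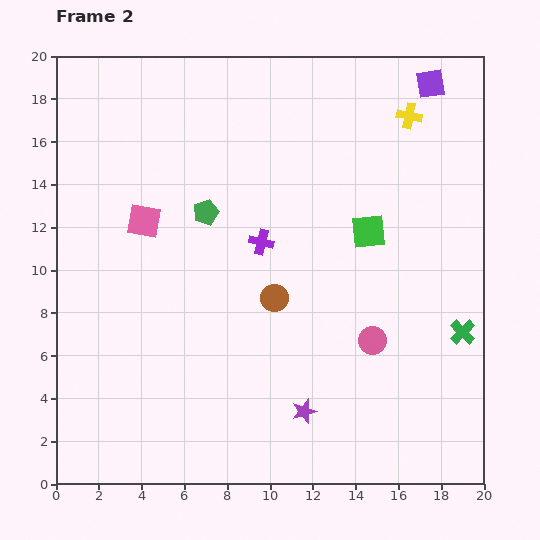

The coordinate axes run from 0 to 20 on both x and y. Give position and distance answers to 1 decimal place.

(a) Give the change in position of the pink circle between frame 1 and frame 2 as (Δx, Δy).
(-0.1, 1.4)

The pink circle was at (14.9, 5.3) in frame 1 and (14.8, 6.7) in frame 2.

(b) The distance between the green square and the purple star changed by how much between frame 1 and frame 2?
-4.8

Distance in frame 1: 13.7. Distance in frame 2: 8.9.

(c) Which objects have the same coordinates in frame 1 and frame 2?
the pink square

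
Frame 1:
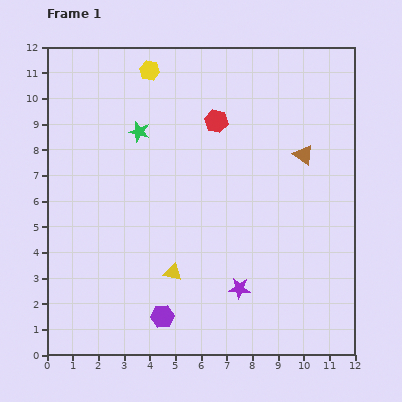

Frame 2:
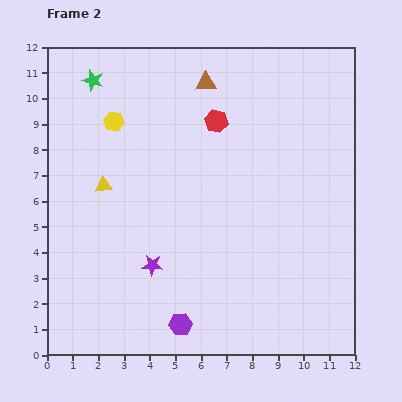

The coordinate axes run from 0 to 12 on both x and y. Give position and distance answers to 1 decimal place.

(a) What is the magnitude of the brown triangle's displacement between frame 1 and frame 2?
4.7

The brown triangle moved from (10.0, 7.8) to (6.2, 10.6), a distance of √(3.8² + 2.8²) ≈ 4.7.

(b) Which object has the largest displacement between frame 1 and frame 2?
the brown triangle

(moved 4.7; next 4.3)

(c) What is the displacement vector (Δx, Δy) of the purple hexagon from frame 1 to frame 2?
(0.7, -0.3)

The purple hexagon was at (4.5, 1.5) in frame 1 and (5.2, 1.2) in frame 2.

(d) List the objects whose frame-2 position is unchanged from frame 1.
the red hexagon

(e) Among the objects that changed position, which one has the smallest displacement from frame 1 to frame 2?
the purple hexagon

(moved 0.8)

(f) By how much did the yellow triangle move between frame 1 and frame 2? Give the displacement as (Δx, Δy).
(-2.7, 3.4)

The yellow triangle was at (4.9, 3.2) in frame 1 and (2.2, 6.6) in frame 2.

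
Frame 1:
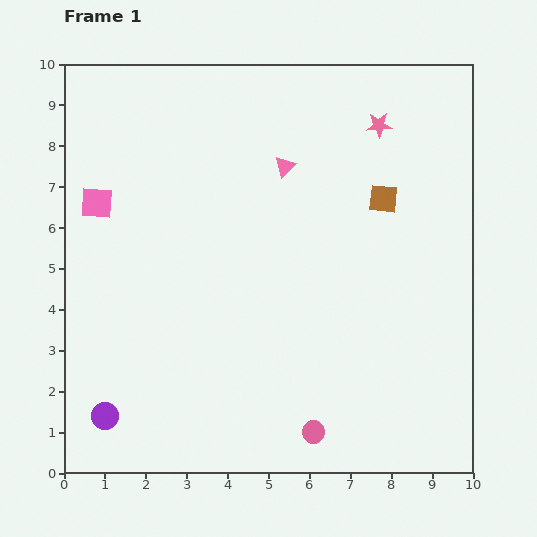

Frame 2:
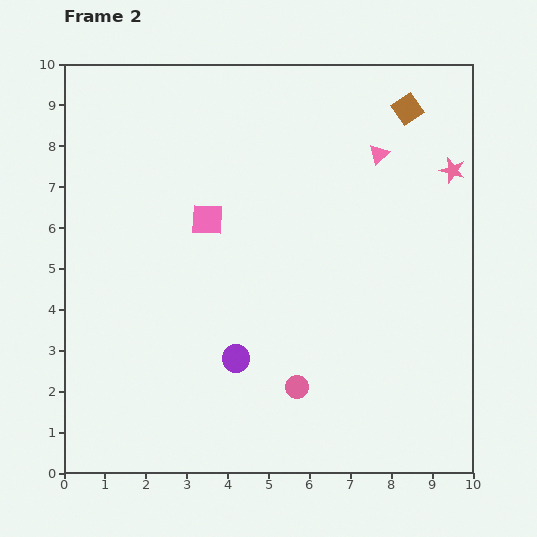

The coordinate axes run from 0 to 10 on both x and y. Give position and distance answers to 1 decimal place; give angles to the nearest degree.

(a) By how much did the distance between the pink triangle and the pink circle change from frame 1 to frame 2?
-0.5

Distance in frame 1: 6.5. Distance in frame 2: 6.0.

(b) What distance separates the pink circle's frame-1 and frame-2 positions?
1.2

The pink circle moved from (6.1, 1.0) to (5.7, 2.1), a distance of √(0.4² + 1.1²) ≈ 1.2.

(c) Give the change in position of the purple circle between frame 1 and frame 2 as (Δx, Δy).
(3.2, 1.4)

The purple circle was at (1.0, 1.4) in frame 1 and (4.2, 2.8) in frame 2.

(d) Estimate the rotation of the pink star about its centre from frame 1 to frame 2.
20° clockwise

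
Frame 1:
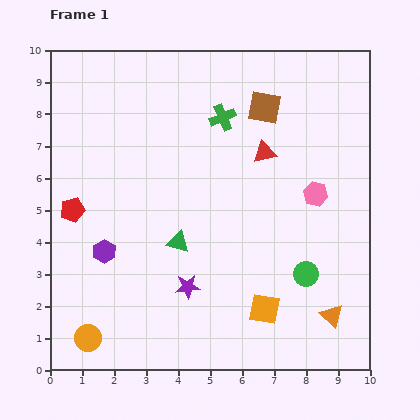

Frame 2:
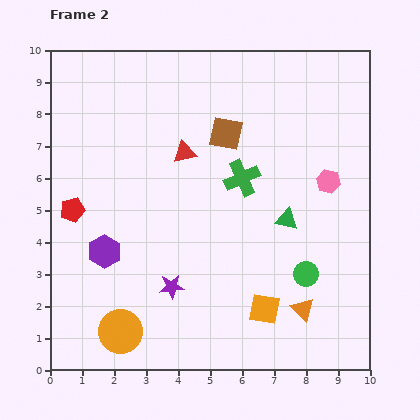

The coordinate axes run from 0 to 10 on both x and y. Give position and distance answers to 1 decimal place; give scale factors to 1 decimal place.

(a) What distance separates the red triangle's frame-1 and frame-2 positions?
2.5

The red triangle moved from (6.7, 6.8) to (4.2, 6.8), a distance of √(2.5² + 0.0²) ≈ 2.5.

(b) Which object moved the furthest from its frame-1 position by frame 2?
the green triangle

(moved 3.5; next 2.5)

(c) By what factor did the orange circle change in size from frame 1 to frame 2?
1.6×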